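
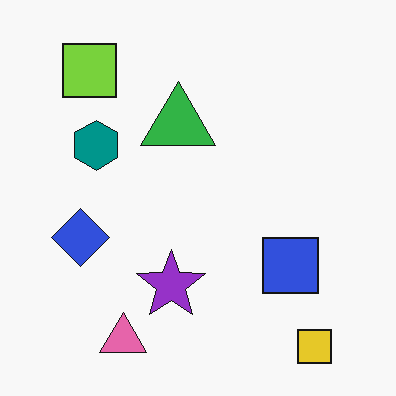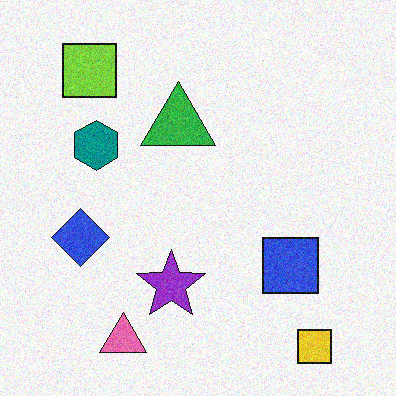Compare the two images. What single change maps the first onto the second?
The transformation is: degraded with visible gaussian noise.

Random speckle covers the whole image, including the flat background.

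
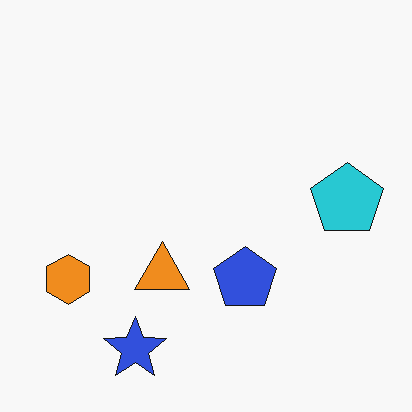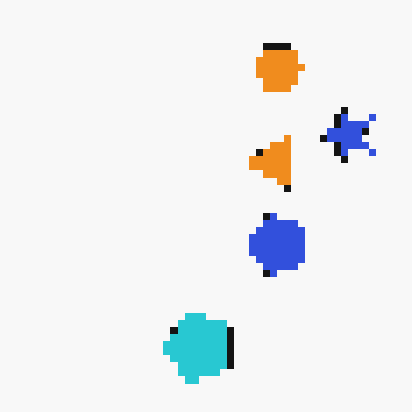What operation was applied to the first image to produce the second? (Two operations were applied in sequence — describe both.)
Moderately pixelated, then transposed (reflected across the top-left ↔ bottom-right diagonal).

Shapes are reduced to large square blocks; fine edges and outlines are lost — a downscale-then-upscale (mosaic) effect. Shapes have swapped their row and column positions — what was in the top-right is now in the bottom-left — a diagonal reflection.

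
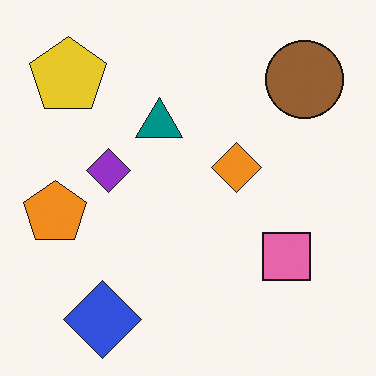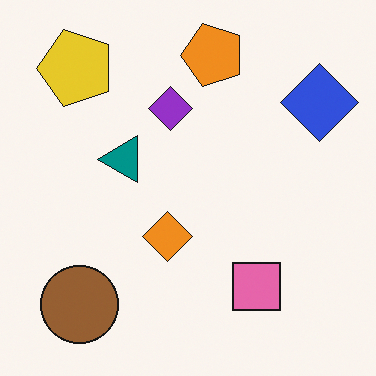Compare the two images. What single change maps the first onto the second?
The second image is the first transposed (reflected across the top-left ↔ bottom-right diagonal).

Shapes have swapped their row and column positions — what was in the top-right is now in the bottom-left — a diagonal reflection.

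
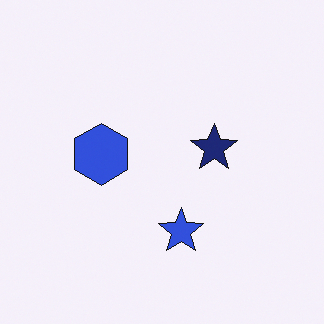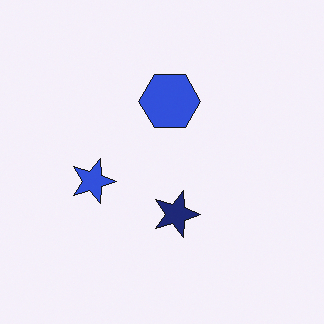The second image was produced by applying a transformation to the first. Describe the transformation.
The second image is the first rotated 90° clockwise.

The blue star sits in the bottom of the first image and the left of the second — consistent with a whole-image 90° clockwise rotation.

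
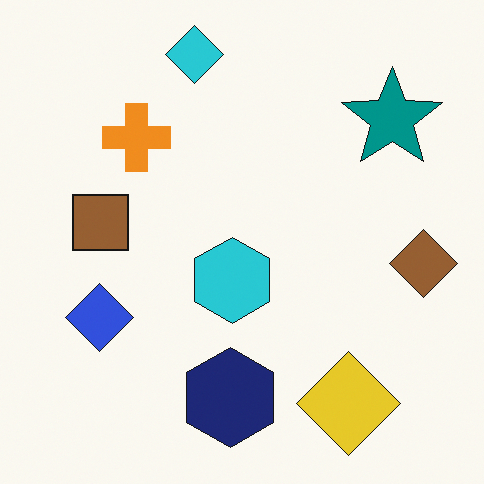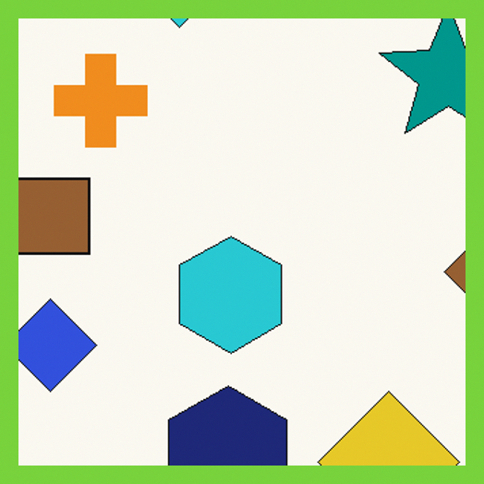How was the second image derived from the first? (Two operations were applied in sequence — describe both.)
The transformation is: cropped slightly and scaled back up, then framed with a lime border.

The visible shapes are larger and the field of view is narrower; shapes near the original edges may be partly or wholly outside the frame — a crop-and-rescale. A solid lime frame runs around the edge of the second image, with the content slightly shrunk inside it.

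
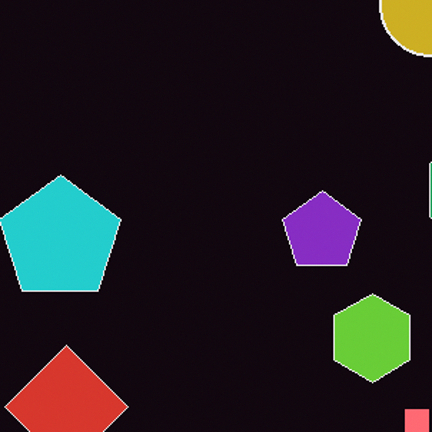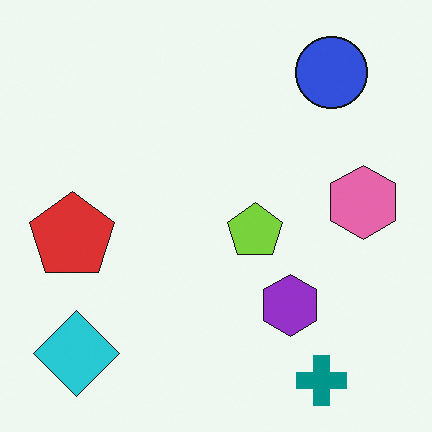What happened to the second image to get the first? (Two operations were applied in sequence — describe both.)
This is the original image color-inverted (negative), then cropped to a modestly smaller region and rescaled.

The light background has become dark and every shape's color is its complement — a photographic negative. The visible shapes are larger and the field of view is narrower; shapes near the original edges may be partly or wholly outside the frame — a crop-and-rescale.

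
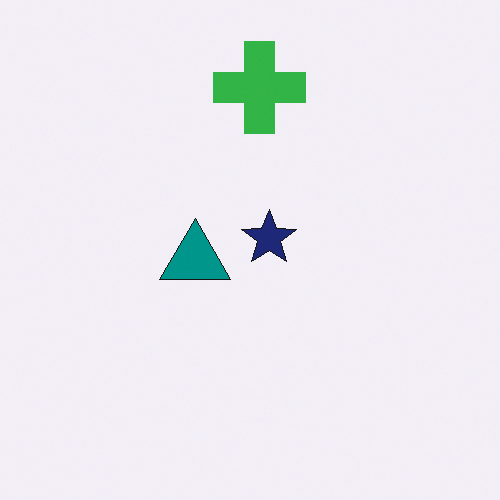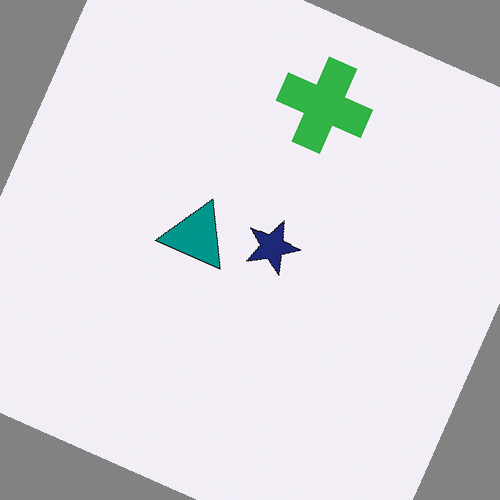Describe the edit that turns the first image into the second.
Rotated clockwise by a clearly visible amount.

Every shape is tilted by the same angle and the image corners show triangular fill wedges — a whole-image rotation by a non-right angle.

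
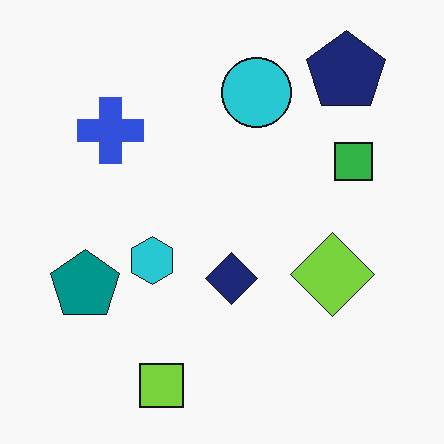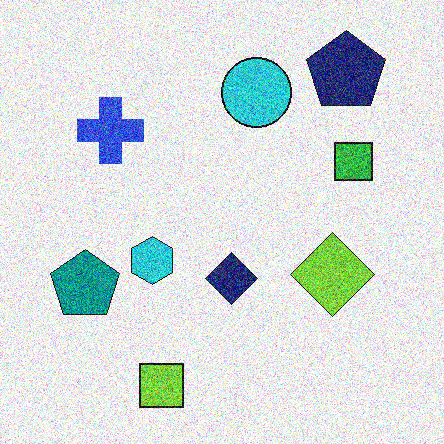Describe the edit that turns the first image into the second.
The image was degraded with strong gaussian noise.

Random speckle covers the whole image, including the flat background.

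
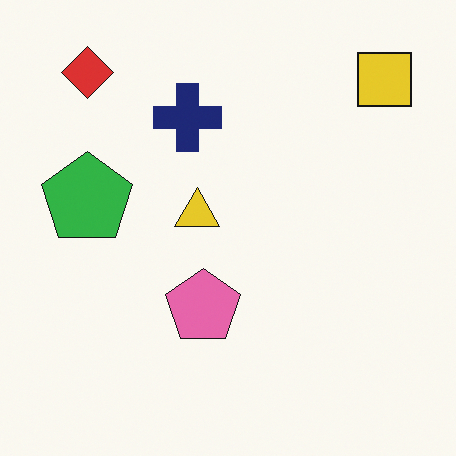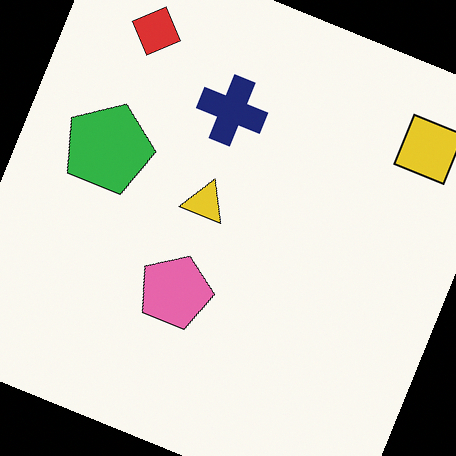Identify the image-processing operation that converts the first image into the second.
It was rotated clockwise by a clearly visible amount.

Every shape is tilted by the same angle and the image corners show triangular fill wedges — a whole-image rotation by a non-right angle.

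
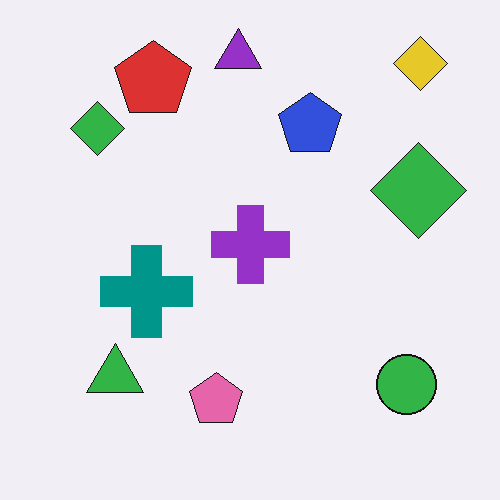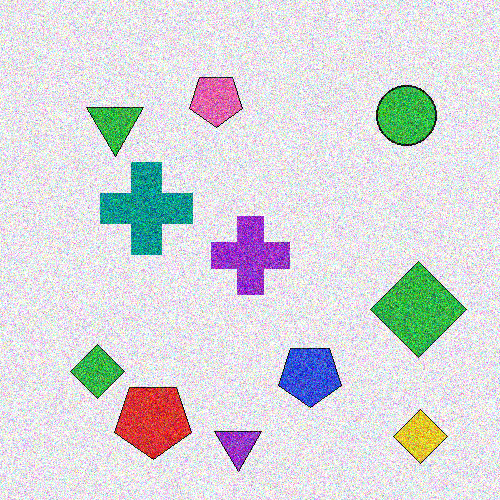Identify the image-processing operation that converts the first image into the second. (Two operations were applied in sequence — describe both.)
The second image is the first flipped vertically (top ↔ bottom), then degraded with a thick layer of grain.

The purple triangle is in the top of the first image and the bottom of the second — shapes on opposite sides of the horizontal midline have swapped in a mirror flip. Random speckle covers the whole image, including the flat background.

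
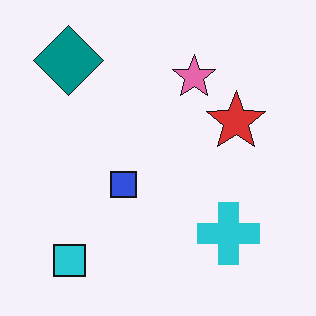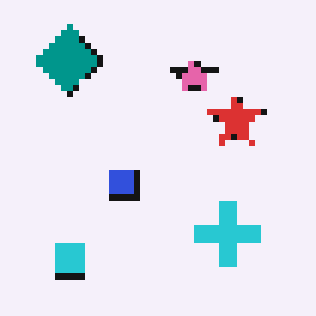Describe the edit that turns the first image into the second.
The image was moderately pixelated.

Shapes are reduced to large square blocks; fine edges and outlines are lost — a downscale-then-upscale (mosaic) effect.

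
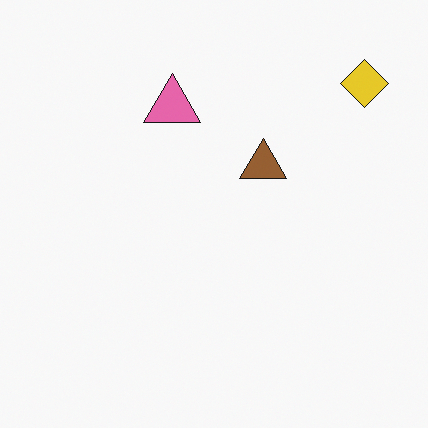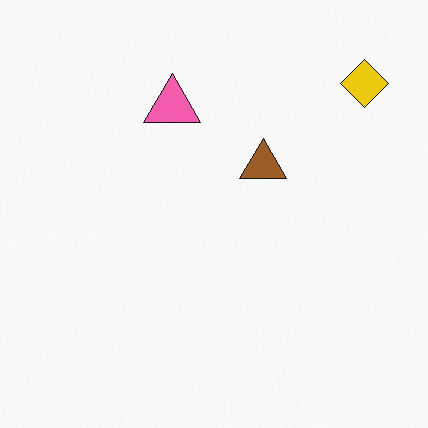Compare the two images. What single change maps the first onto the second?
The image was slightly oversaturated.

All colors are more vivid — a global saturation change.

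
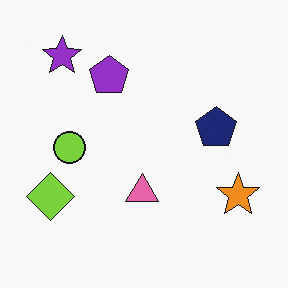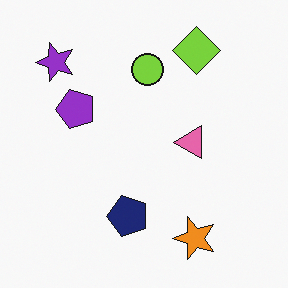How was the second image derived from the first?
Transposed (reflected across the top-left ↔ bottom-right diagonal).

Shapes have swapped their row and column positions — what was in the top-right is now in the bottom-left — a diagonal reflection.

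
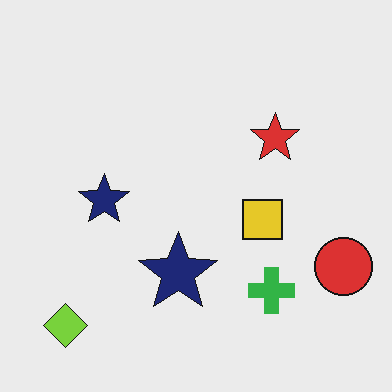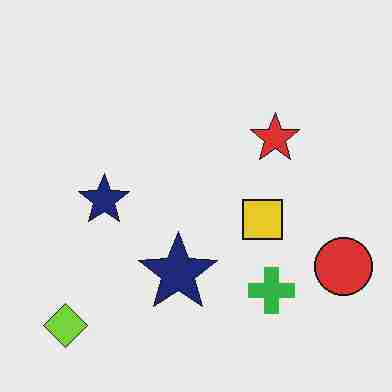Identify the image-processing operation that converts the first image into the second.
Heavily JPEG-compressed with obvious blocking artifacts.

Blocky 8×8 compression artifacts appear around shape edges and the flat background shows ringing — characteristic JPEG degradation.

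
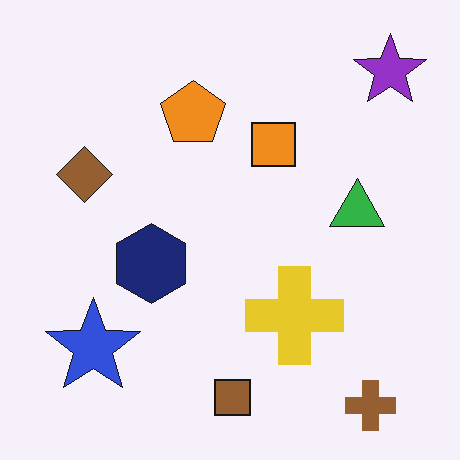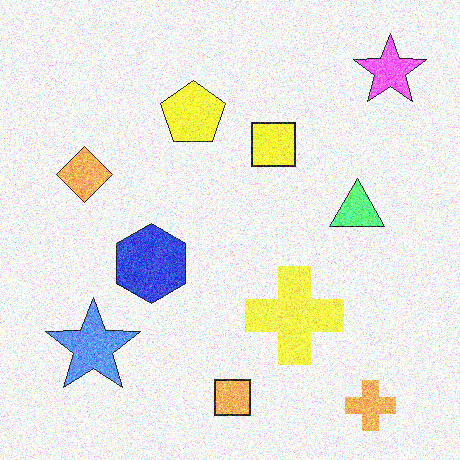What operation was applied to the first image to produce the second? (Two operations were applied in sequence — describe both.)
The image was brightened a lot, then degraded with strong gaussian noise.

Every pixel — background and shapes alike — is uniformly brightened. Random speckle covers the whole image, including the flat background.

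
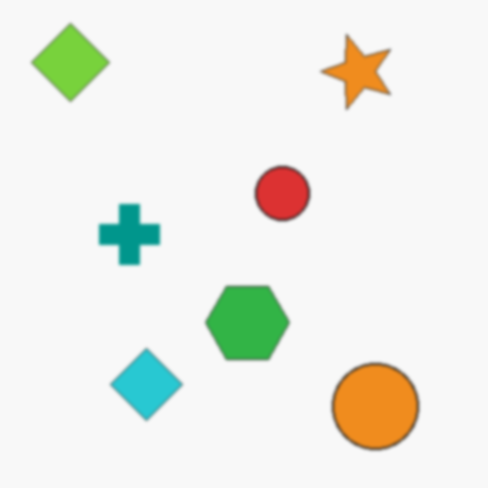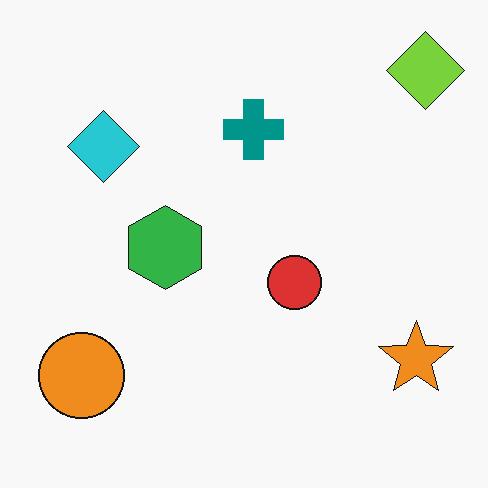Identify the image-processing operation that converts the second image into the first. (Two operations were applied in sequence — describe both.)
The image was slightly softened, then rotated 90° counter-clockwise.

Shape edges and outlines are uniformly softened across the whole image. The lime diamond sits in the top-right of the second image and the top-left of the first — consistent with a whole-image 90° counter-clockwise rotation.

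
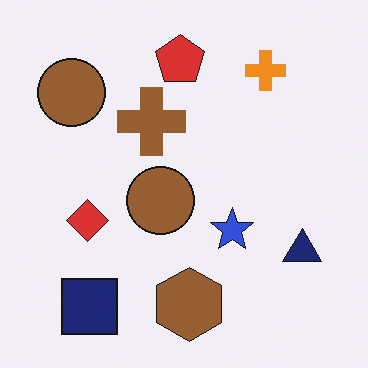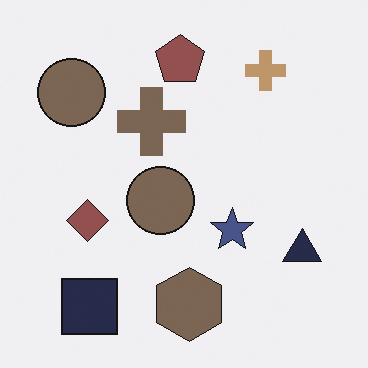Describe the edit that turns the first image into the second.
This is the original image heavily desaturated.

All colors are more muted and greyish — a global saturation change.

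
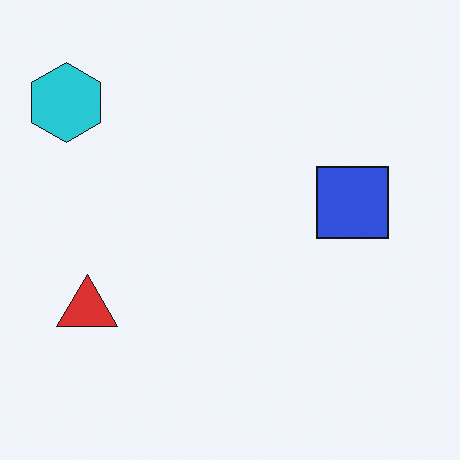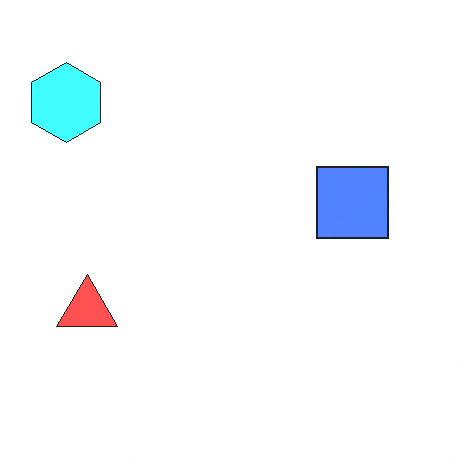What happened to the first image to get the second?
This is the original image substantially brightened.

Every pixel — background and shapes alike — is uniformly brightened.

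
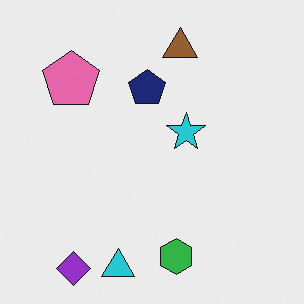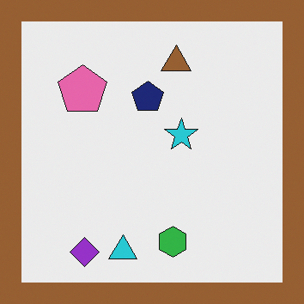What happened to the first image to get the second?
The image was framed with a brown border.

A solid brown frame runs around the edge of the second image, with the content slightly shrunk inside it.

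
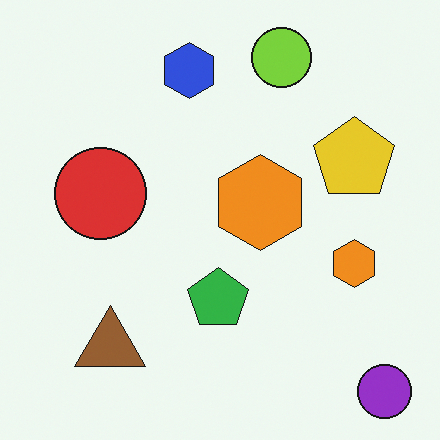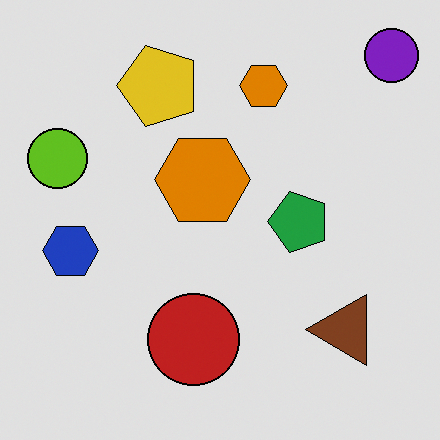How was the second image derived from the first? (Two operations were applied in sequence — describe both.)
The transformation is: moderately posterized, then rotated 90° counter-clockwise.

Each flat color has snapped to a coarser quantized level — most visibly, the near-white background has dropped to a flat grey. The purple circle sits in the bottom-right of the first image and the top-right of the second — consistent with a whole-image 90° counter-clockwise rotation.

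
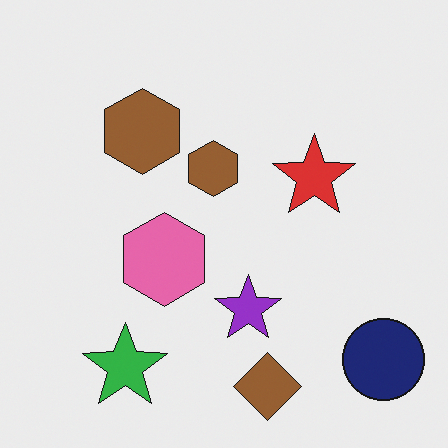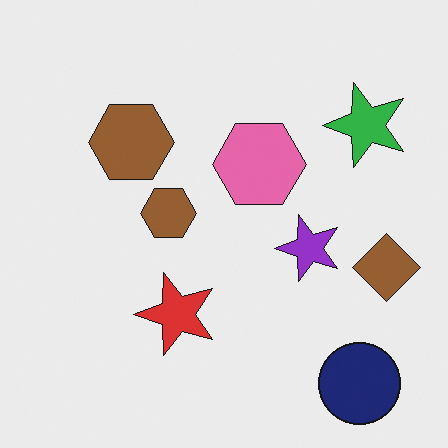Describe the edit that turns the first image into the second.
It was transposed (reflected across the top-left ↔ bottom-right diagonal).

Shapes have swapped their row and column positions — what was in the top-right is now in the bottom-left — a diagonal reflection.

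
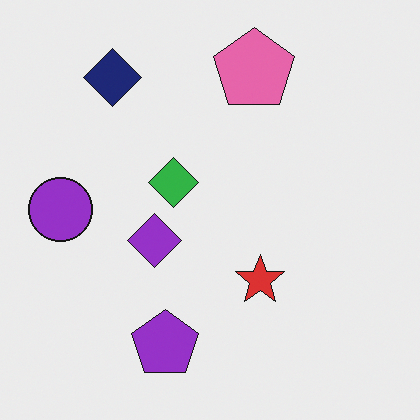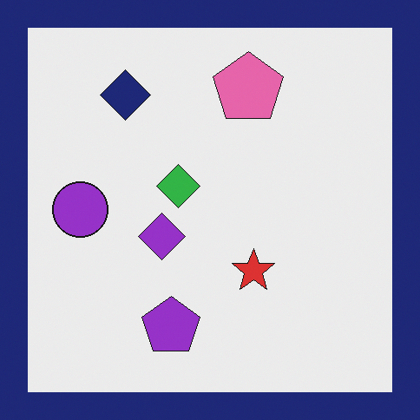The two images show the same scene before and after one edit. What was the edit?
Framed with a navy border.

A solid navy frame runs around the edge of the second image, with the content slightly shrunk inside it.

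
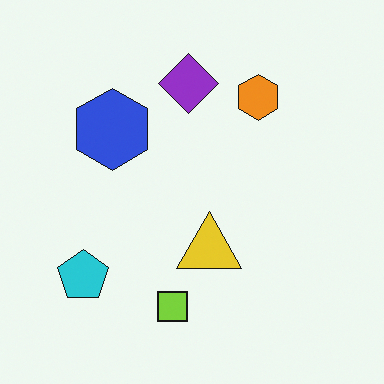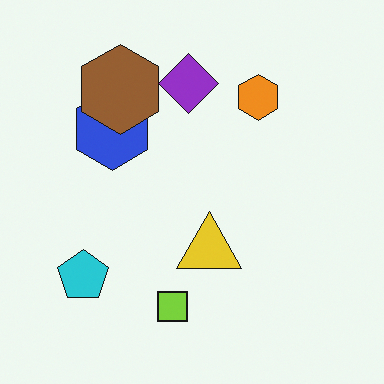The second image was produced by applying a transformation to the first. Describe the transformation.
It was overlaid with an additional brown hexagon.

A brown hexagon appears in the second image that is absent from the first.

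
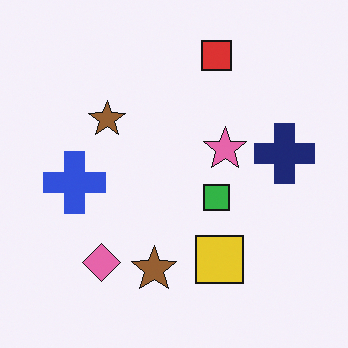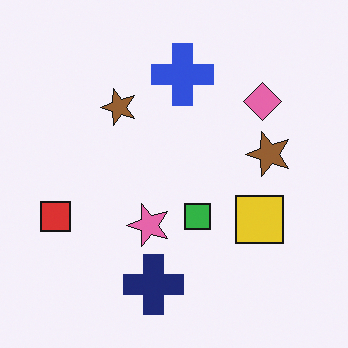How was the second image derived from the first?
The second image is the first transposed (reflected across the top-left ↔ bottom-right diagonal).

Shapes have swapped their row and column positions — what was in the top-right is now in the bottom-left — a diagonal reflection.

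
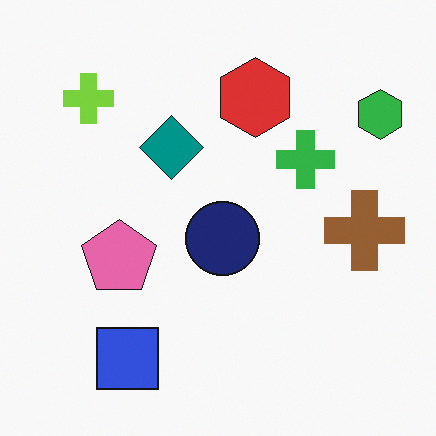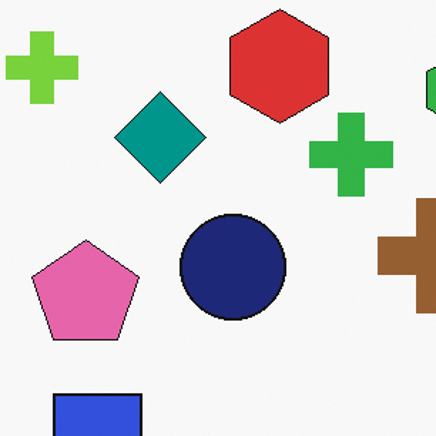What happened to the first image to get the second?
It was cropped to a modestly smaller region and rescaled.

The visible shapes are larger and the field of view is narrower; shapes near the original edges may be partly or wholly outside the frame — a crop-and-rescale.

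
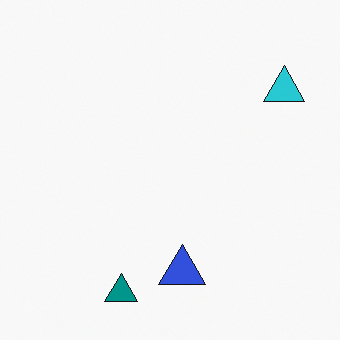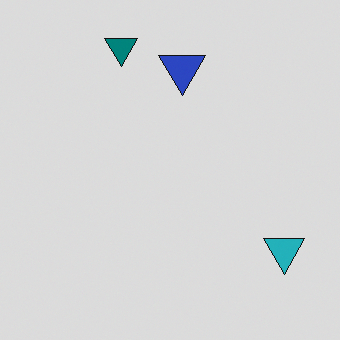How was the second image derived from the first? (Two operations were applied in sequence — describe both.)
Darkened a little, then flipped vertically (top ↔ bottom).

Every pixel — background and shapes alike — is uniformly darkened. The teal triangle is in the bottom of the first image and the top of the second — shapes on opposite sides of the horizontal midline have swapped in a mirror flip.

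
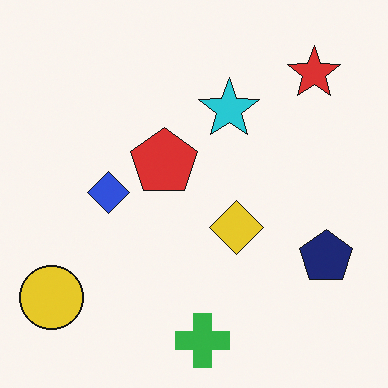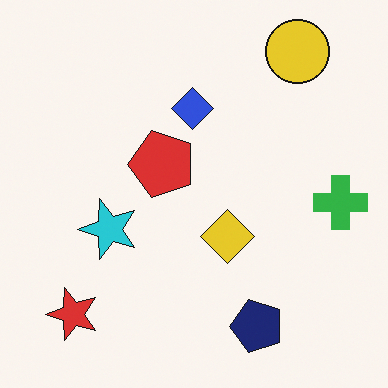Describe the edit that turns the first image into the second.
This is the original image transposed (reflected across the top-left ↔ bottom-right diagonal).

Shapes have swapped their row and column positions — what was in the top-right is now in the bottom-left — a diagonal reflection.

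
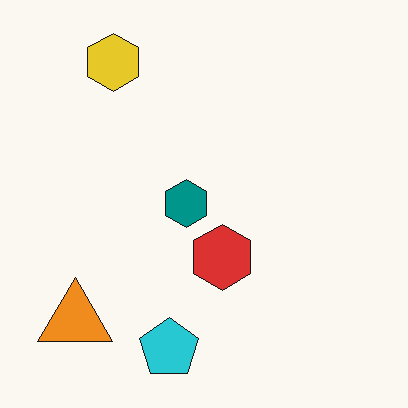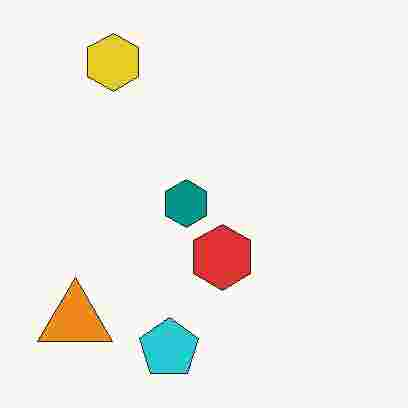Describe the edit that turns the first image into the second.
It was heavily JPEG-compressed with obvious blocking artifacts.

Blocky 8×8 compression artifacts appear around shape edges and the flat background shows ringing — characteristic JPEG degradation.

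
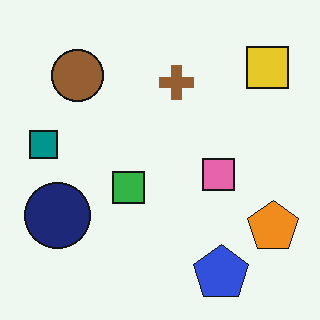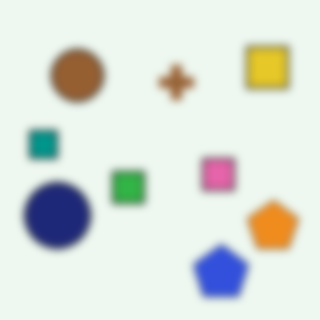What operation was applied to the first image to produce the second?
Moderately blurred.

Shape edges and outlines are uniformly softened across the whole image.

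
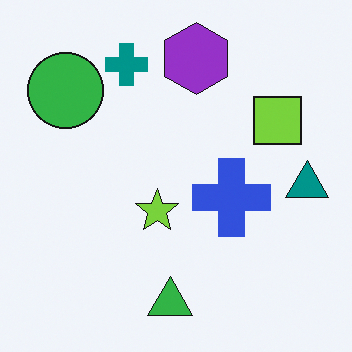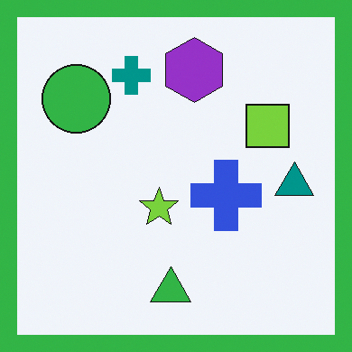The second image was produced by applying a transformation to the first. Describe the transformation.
The second image is the first framed with a green border.

A solid green frame runs around the edge of the second image, with the content slightly shrunk inside it.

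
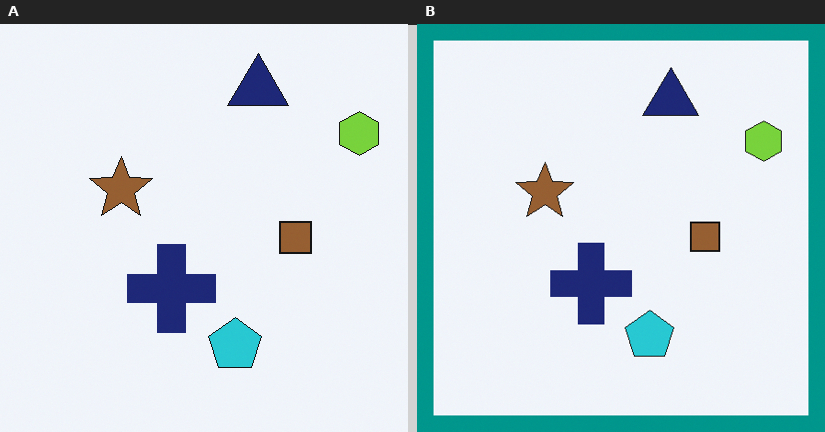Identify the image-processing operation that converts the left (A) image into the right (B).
It was framed with a teal border.

A solid teal frame runs around the edge of the right (B) image, with the content slightly shrunk inside it.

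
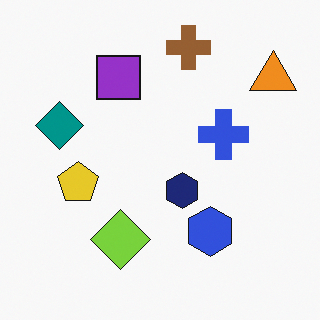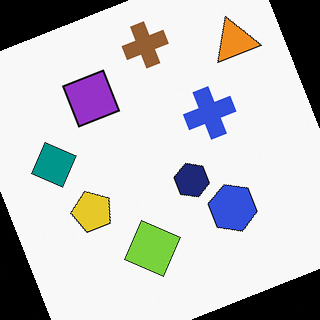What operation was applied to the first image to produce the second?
Rotated counter-clockwise by a clearly visible amount.

Every shape is tilted by the same angle and the image corners show triangular fill wedges — a whole-image rotation by a non-right angle.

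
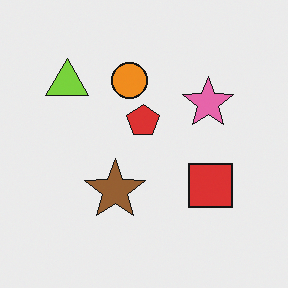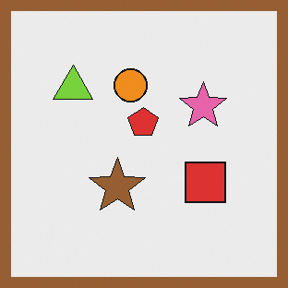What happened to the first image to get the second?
This is the original image framed with a brown border.

A solid brown frame runs around the edge of the second image, with the content slightly shrunk inside it.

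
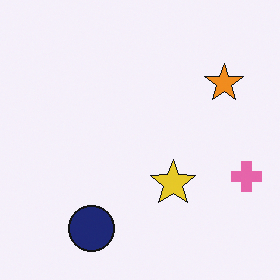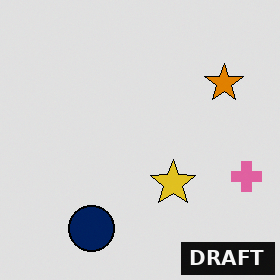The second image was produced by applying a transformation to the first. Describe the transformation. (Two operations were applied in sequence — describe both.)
This is the original image posterized to a reduced palette, then watermarked with the text "DRAFT" in the lower-right corner.

Each flat color has snapped to a coarser quantized level — most visibly, the near-white background has dropped to a flat grey. A dark label reading "DRAFT" appears in the lower-right corner.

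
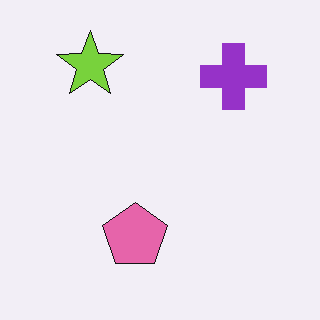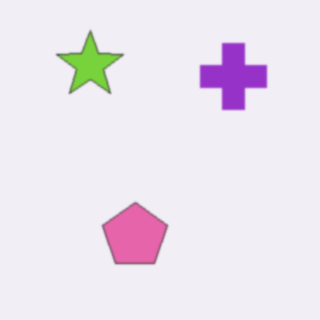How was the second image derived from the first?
This is the original image lightly blurred.

Shape edges and outlines are uniformly softened across the whole image.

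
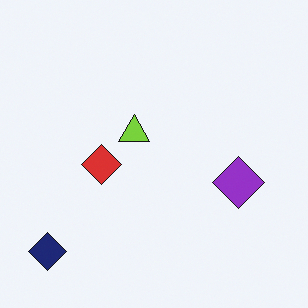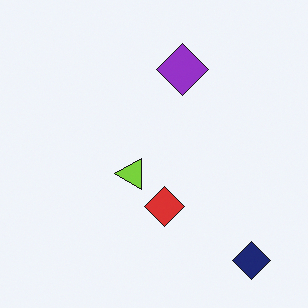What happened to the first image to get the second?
Rotated 90° counter-clockwise.

The navy diamond sits in the bottom-left of the first image and the bottom-right of the second — consistent with a whole-image 90° counter-clockwise rotation.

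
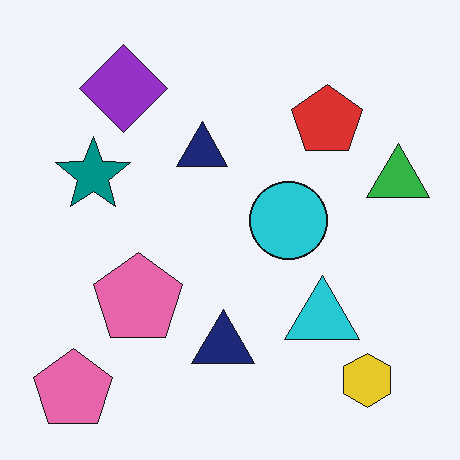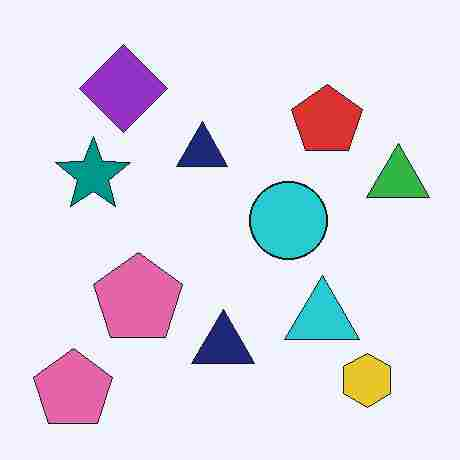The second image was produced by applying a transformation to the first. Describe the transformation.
This is the original image degraded with heavy JPEG compression.

Blocky 8×8 compression artifacts appear around shape edges and the flat background shows ringing — characteristic JPEG degradation.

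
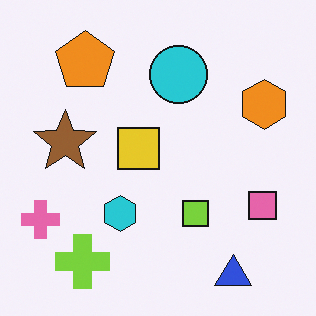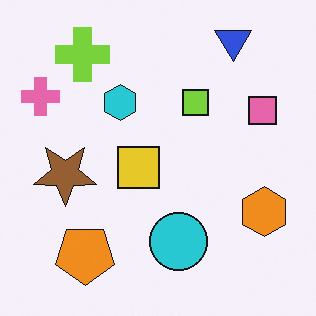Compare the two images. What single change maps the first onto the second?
This is the original image flipped vertically (top ↔ bottom).

The blue triangle is in the bottom-right of the first image and the top-right of the second — shapes on opposite sides of the horizontal midline have swapped in a mirror flip.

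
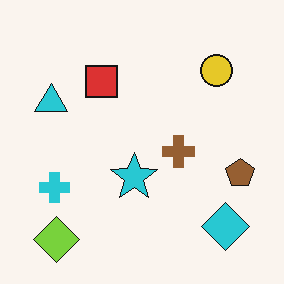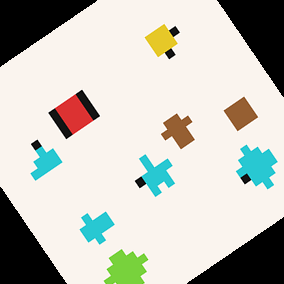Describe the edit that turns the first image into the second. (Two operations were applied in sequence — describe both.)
The transformation is: moderately pixelated, then rotated counter-clockwise by a large amount — several tens of degrees.

Shapes are reduced to large square blocks; fine edges and outlines are lost — a downscale-then-upscale (mosaic) effect. Every shape is tilted by the same angle and the image corners show triangular fill wedges — a whole-image rotation by a non-right angle.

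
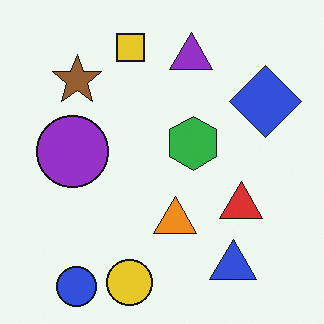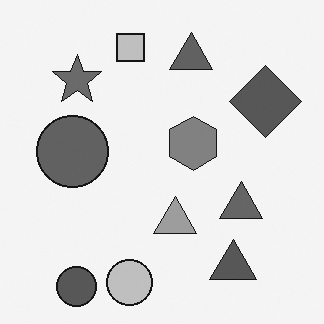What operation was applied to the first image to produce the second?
This is the original image converted to grayscale.

All color is removed — every shape is now a shade of grey.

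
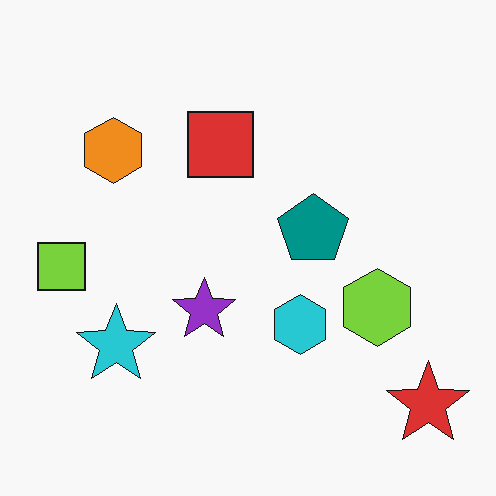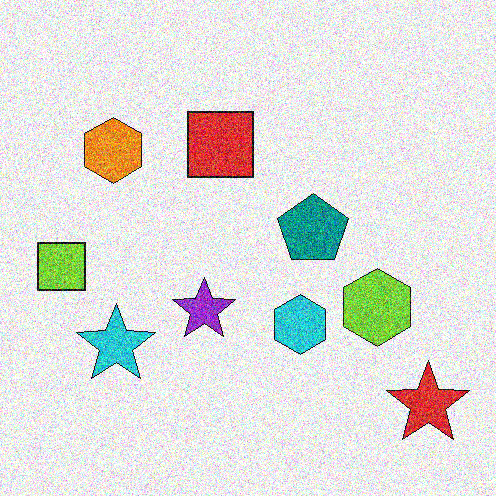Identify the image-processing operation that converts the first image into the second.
This is the original image degraded with a thick layer of grain.

Random speckle covers the whole image, including the flat background.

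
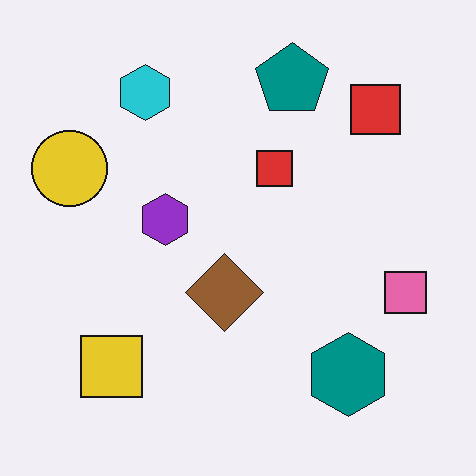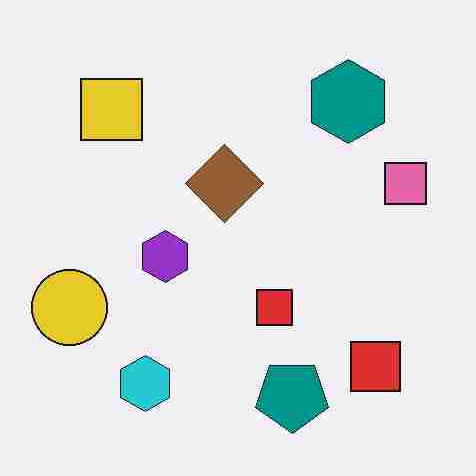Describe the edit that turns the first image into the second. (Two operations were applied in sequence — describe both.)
The second image is the first heavily JPEG-compressed with obvious blocking artifacts, then flipped vertically (top ↔ bottom).

Blocky 8×8 compression artifacts appear around shape edges and the flat background shows ringing — characteristic JPEG degradation. The teal pentagon is in the top of the first image and the bottom of the second — shapes on opposite sides of the horizontal midline have swapped in a mirror flip.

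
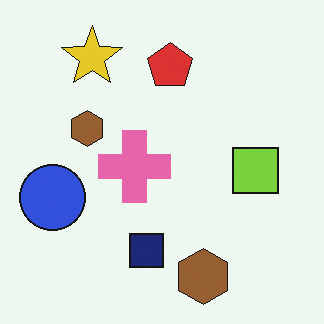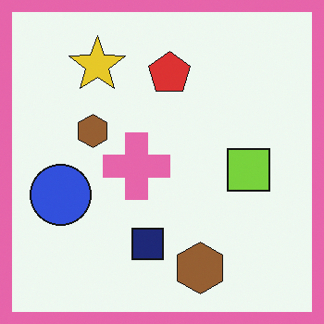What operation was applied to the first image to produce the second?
The second image is the first framed with a pink border.

A solid pink frame runs around the edge of the second image, with the content slightly shrunk inside it.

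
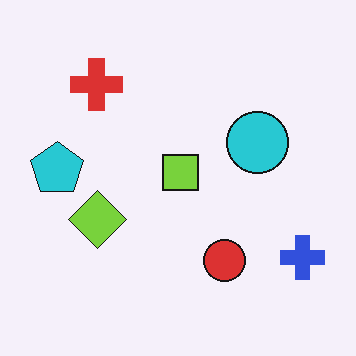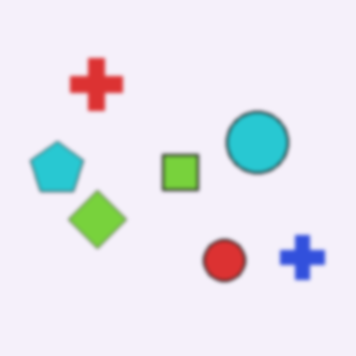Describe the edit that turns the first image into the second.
The second image is the first given a subtle gaussian blur.

Shape edges and outlines are uniformly softened across the whole image.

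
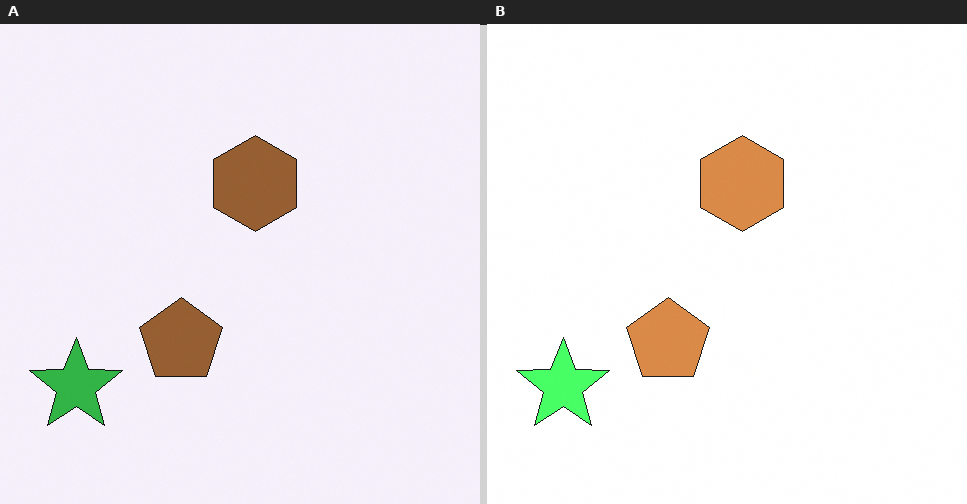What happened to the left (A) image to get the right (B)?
The transformation is: substantially brightened.

Every pixel — background and shapes alike — is uniformly brightened.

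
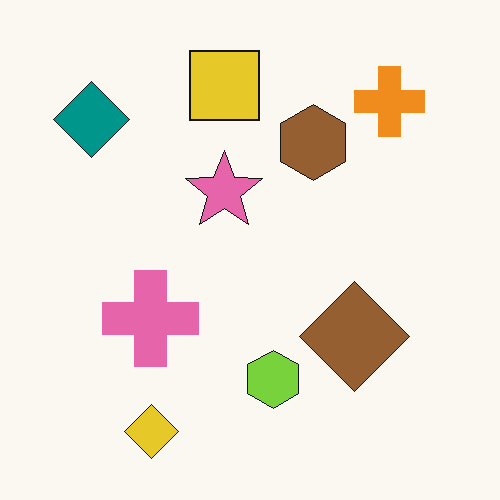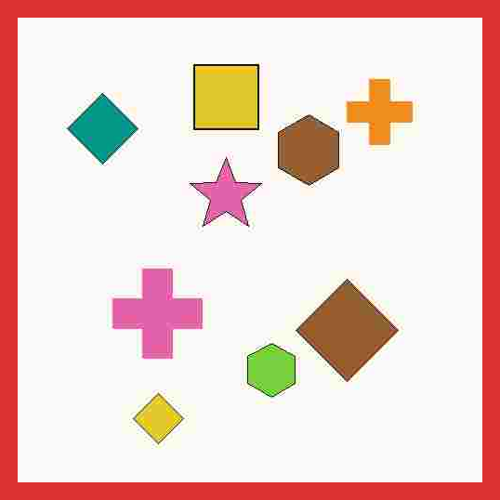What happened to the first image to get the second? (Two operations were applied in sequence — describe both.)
The image was degraded with heavy JPEG compression, then framed with a red border.

Blocky 8×8 compression artifacts appear around shape edges and the flat background shows ringing — characteristic JPEG degradation. A solid red frame runs around the edge of the second image, with the content slightly shrunk inside it.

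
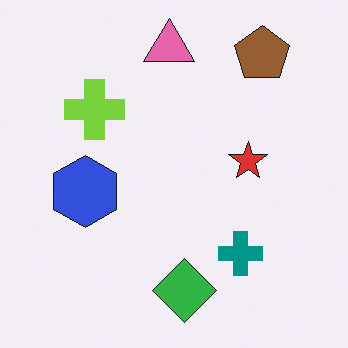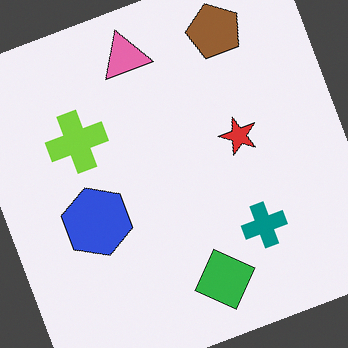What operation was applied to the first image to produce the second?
This is the original image rotated counter-clockwise by a moderate amount.

Every shape is tilted by the same angle and the image corners show triangular fill wedges — a whole-image rotation by a non-right angle.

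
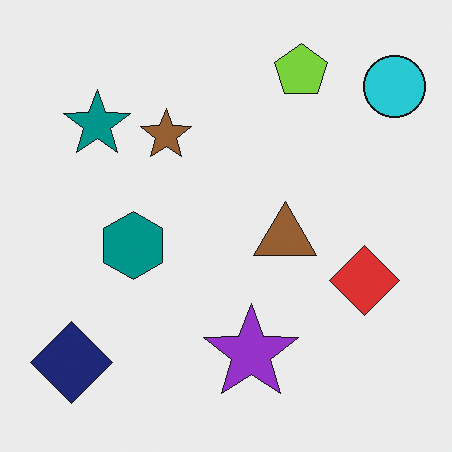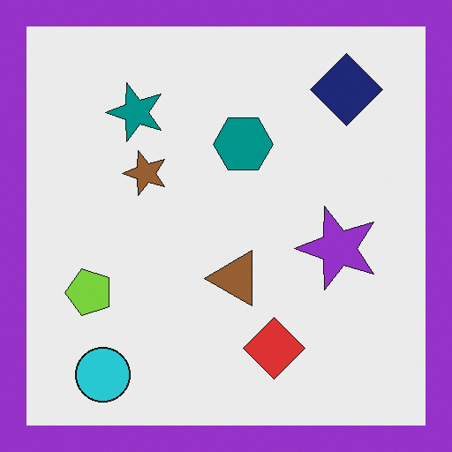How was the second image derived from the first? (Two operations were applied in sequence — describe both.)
Transposed (reflected across the top-left ↔ bottom-right diagonal), then framed with a purple border.

Shapes have swapped their row and column positions — what was in the top-right is now in the bottom-left — a diagonal reflection. A solid purple frame runs around the edge of the second image, with the content slightly shrunk inside it.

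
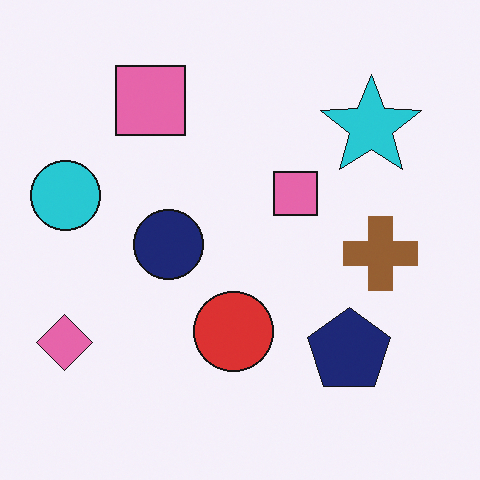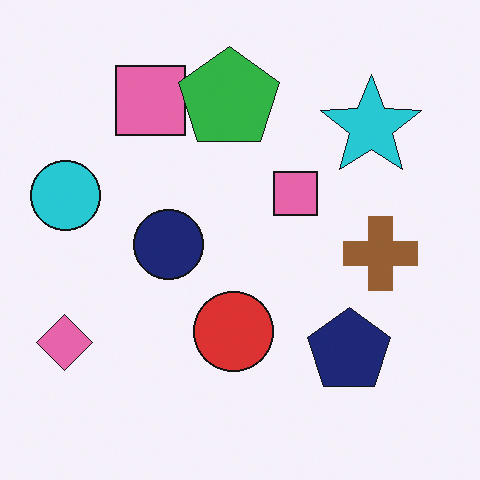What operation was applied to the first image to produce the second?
The image was overlaid with an additional green pentagon.

A green pentagon appears in the second image that is absent from the first.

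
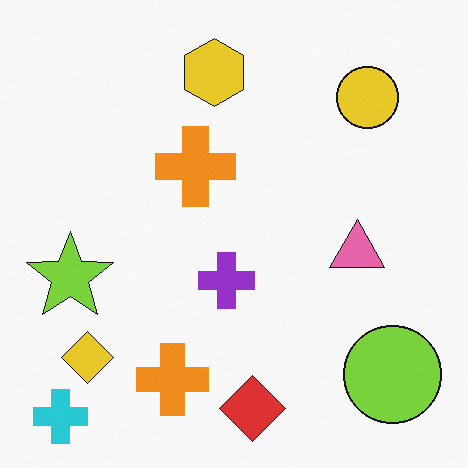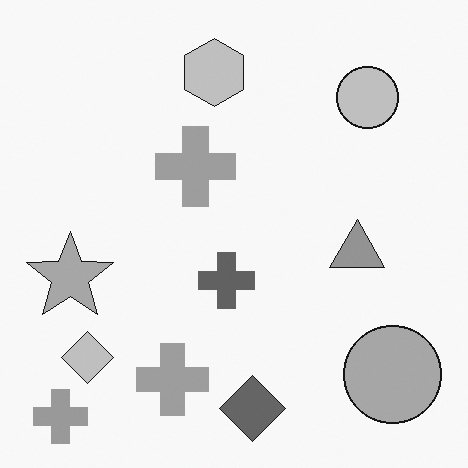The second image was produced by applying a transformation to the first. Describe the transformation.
It was converted to grayscale.

All color is removed — every shape is now a shade of grey.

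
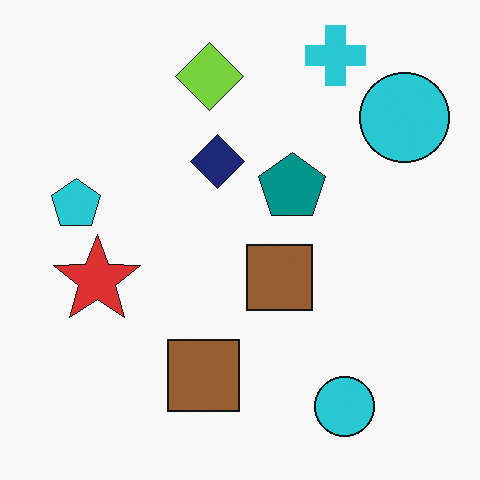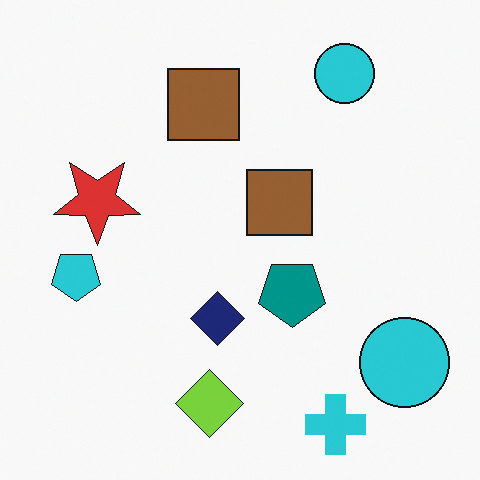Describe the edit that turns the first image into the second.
The second image is the first flipped vertically (top ↔ bottom).

The cyan cross is in the top-right of the first image and the bottom-right of the second — shapes on opposite sides of the horizontal midline have swapped in a mirror flip.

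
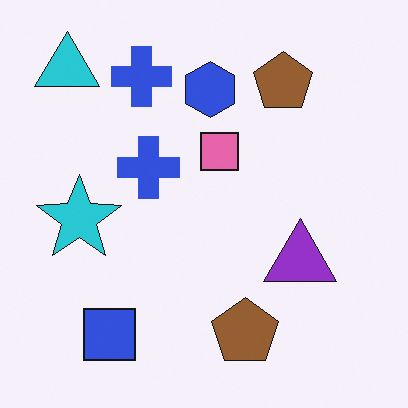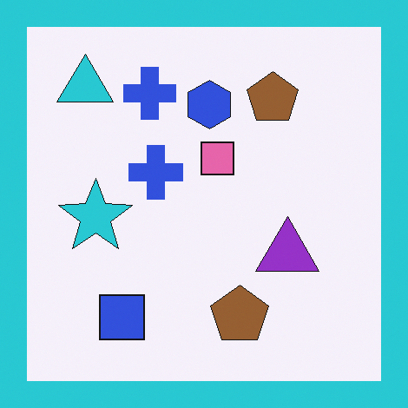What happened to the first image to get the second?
The transformation is: framed with a cyan border.

A solid cyan frame runs around the edge of the second image, with the content slightly shrunk inside it.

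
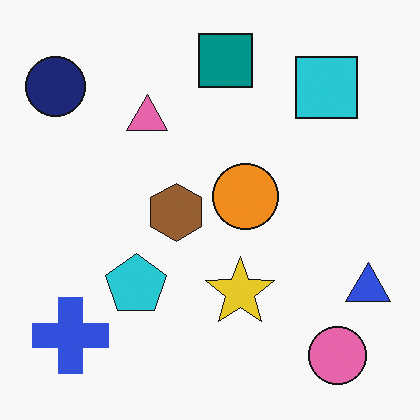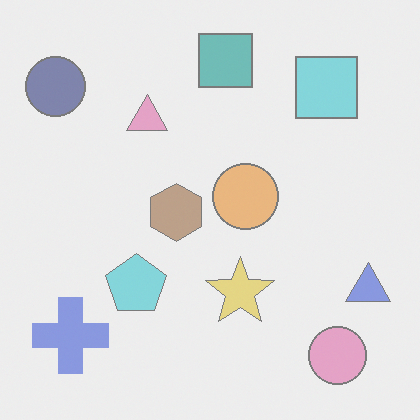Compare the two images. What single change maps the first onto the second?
It was washed out (contrast reduced).

Tones are pushed toward mid-grey across the whole image — a global contrast change.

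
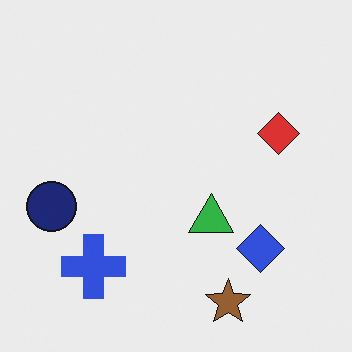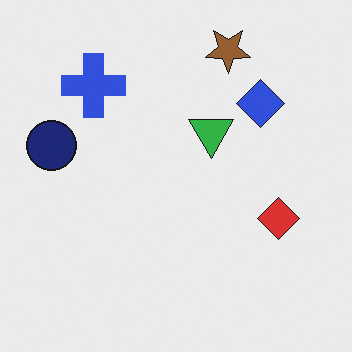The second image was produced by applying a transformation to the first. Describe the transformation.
The transformation is: flipped vertically (top ↔ bottom).

The brown star is in the bottom of the first image and the top of the second — shapes on opposite sides of the horizontal midline have swapped in a mirror flip.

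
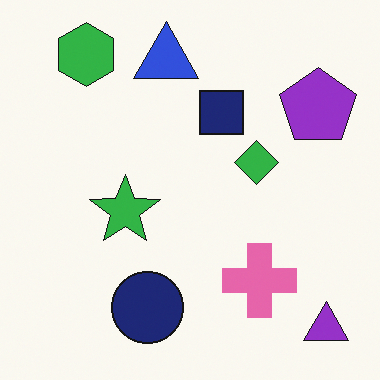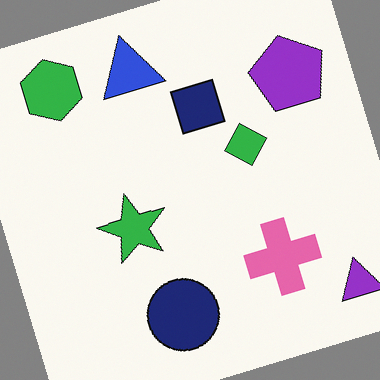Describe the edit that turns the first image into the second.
Rotated counter-clockwise by a moderate amount.

Every shape is tilted by the same angle and the image corners show triangular fill wedges — a whole-image rotation by a non-right angle.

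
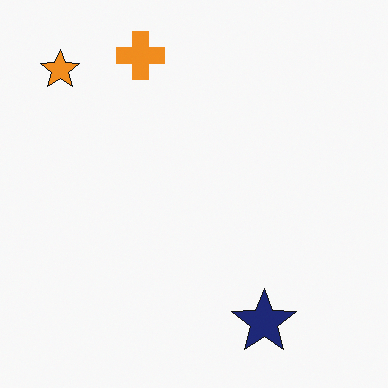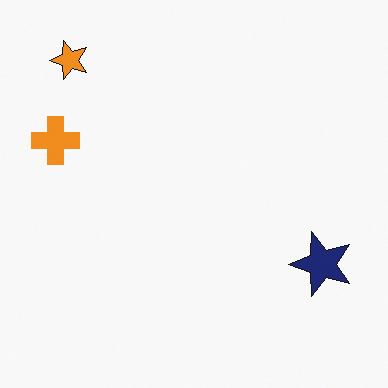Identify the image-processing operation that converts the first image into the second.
The transformation is: transposed (reflected across the top-left ↔ bottom-right diagonal).

Shapes have swapped their row and column positions — what was in the top-right is now in the bottom-left — a diagonal reflection.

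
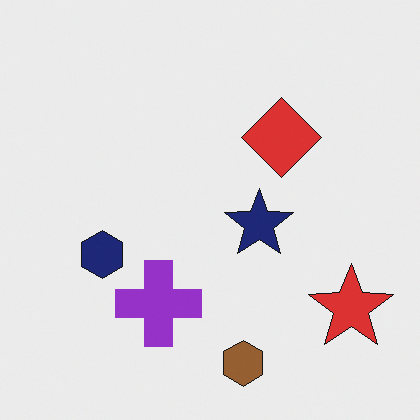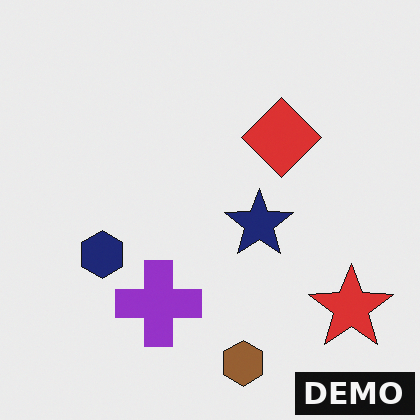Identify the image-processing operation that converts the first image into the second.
Watermarked with the text "DEMO" in the lower-right corner.

A dark label reading "DEMO" appears in the lower-right corner.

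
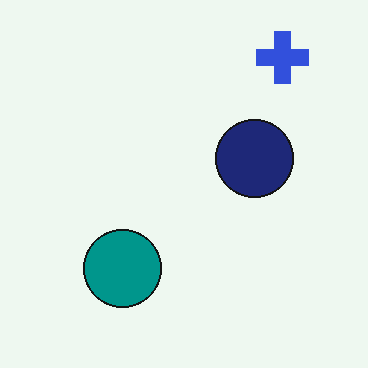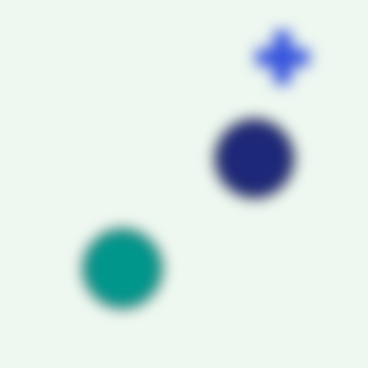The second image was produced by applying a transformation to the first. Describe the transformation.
The image was strongly gaussian-blurred.

Shape edges and outlines are uniformly softened across the whole image.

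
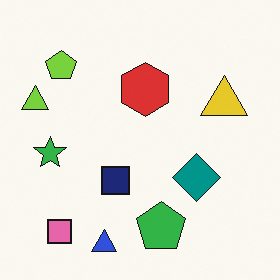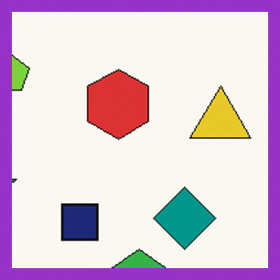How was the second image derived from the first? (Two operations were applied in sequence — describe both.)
The image was cropped slightly and scaled back up, then framed with a purple border.

The visible shapes are larger and the field of view is narrower; shapes near the original edges may be partly or wholly outside the frame — a crop-and-rescale. A solid purple frame runs around the edge of the second image, with the content slightly shrunk inside it.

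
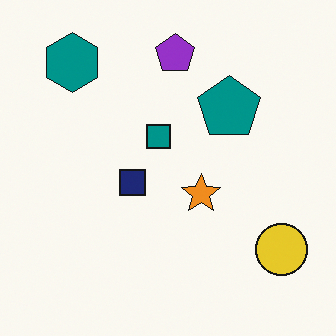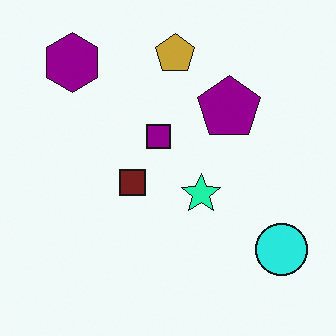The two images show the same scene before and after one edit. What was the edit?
This is the original image hue-shifted noticeably.

Every shape's color has rotated by the same amount around the hue wheel — a uniform hue shift.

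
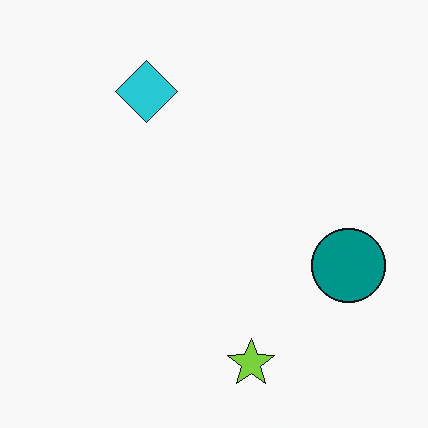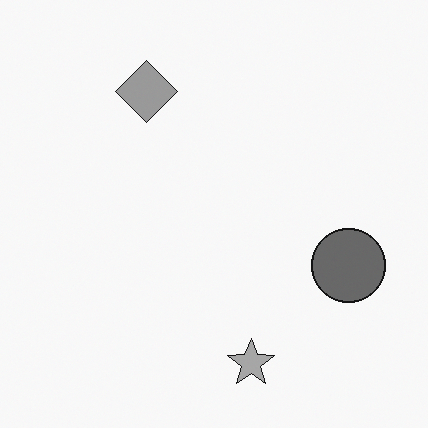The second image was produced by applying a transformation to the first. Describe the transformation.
It was converted to grayscale.

All color is removed — every shape is now a shade of grey.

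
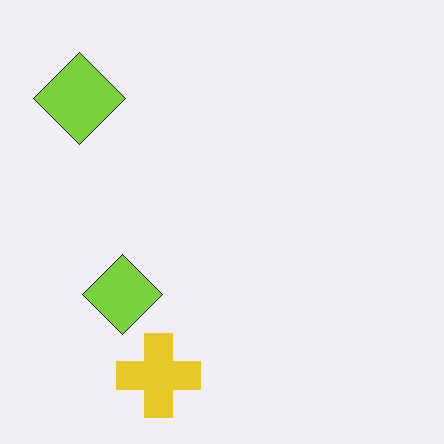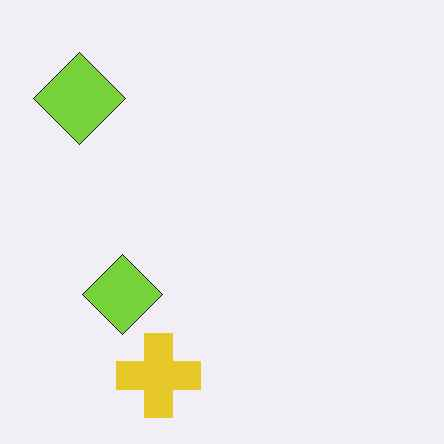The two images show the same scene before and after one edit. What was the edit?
The transformation is: JPEG-compressed with visible artifacts.

Blocky 8×8 compression artifacts appear around shape edges and the flat background shows ringing — characteristic JPEG degradation.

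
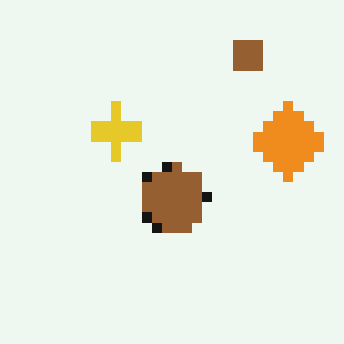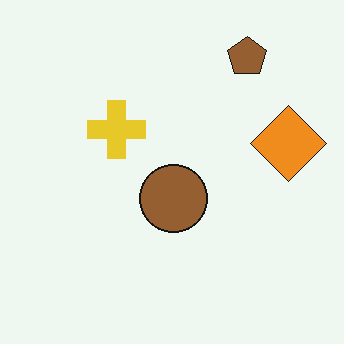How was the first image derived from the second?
The transformation is: heavily pixelated into large blocks.

Shapes are reduced to large square blocks; fine edges and outlines are lost — a downscale-then-upscale (mosaic) effect.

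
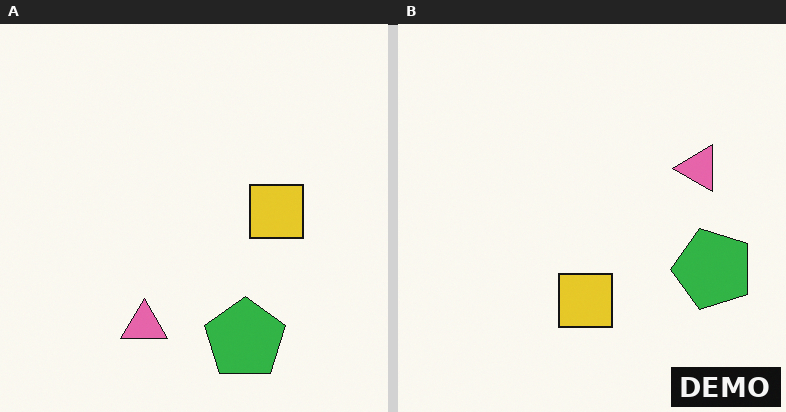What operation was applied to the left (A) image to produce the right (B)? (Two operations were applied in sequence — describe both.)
It was transposed (reflected across the top-left ↔ bottom-right diagonal), then watermarked with the text "DEMO" in the lower-right corner.

Shapes have swapped their row and column positions — what was in the top-right is now in the bottom-left — a diagonal reflection. A dark label reading "DEMO" appears in the lower-right corner.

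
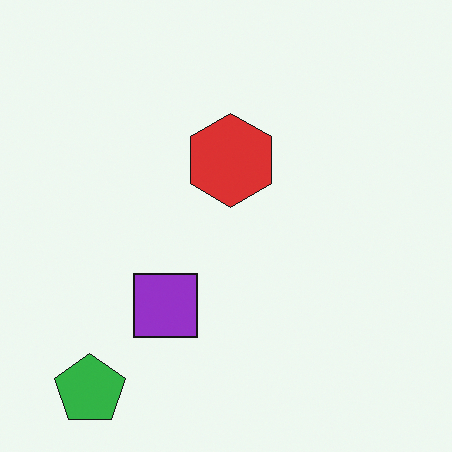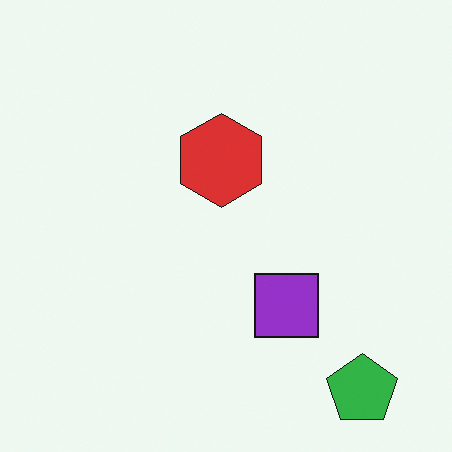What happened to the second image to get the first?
Flipped horizontally (left ↔ right).

The green pentagon is in the bottom-right of the second image and the bottom-left of the first — shapes on opposite sides of the vertical midline have swapped in a mirror flip.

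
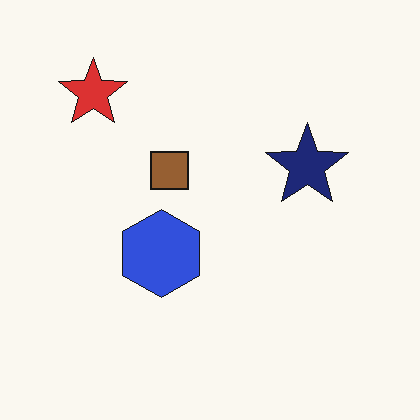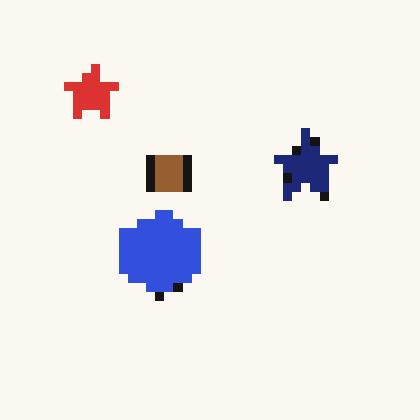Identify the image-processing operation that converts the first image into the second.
It was heavily pixelated into large blocks.

Shapes are reduced to large square blocks; fine edges and outlines are lost — a downscale-then-upscale (mosaic) effect.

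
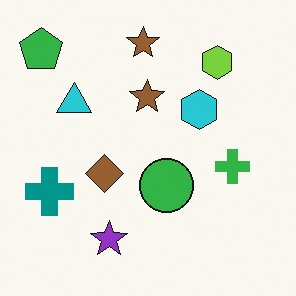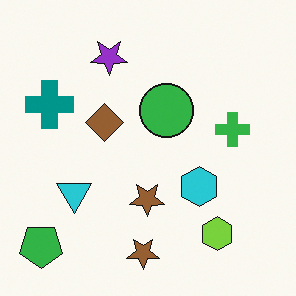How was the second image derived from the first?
This is the original image flipped vertically (top ↔ bottom).

The green pentagon is in the top-left of the first image and the bottom-left of the second — shapes on opposite sides of the horizontal midline have swapped in a mirror flip.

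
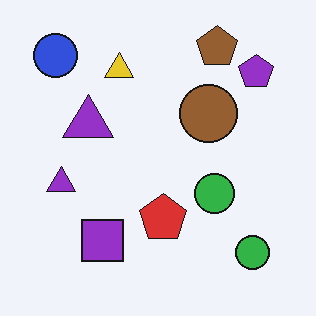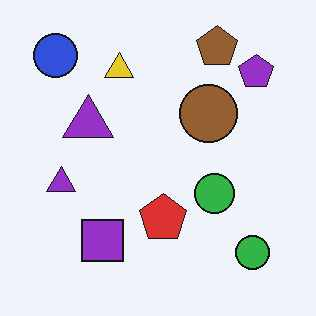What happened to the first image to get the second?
The image was JPEG-compressed with visible artifacts.

Blocky 8×8 compression artifacts appear around shape edges and the flat background shows ringing — characteristic JPEG degradation.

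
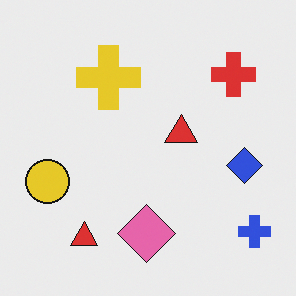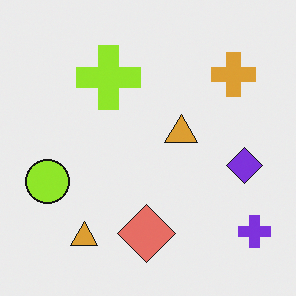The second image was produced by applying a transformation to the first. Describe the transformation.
The image was hue-shifted slightly.

Every shape's color has rotated by the same amount around the hue wheel — a uniform hue shift.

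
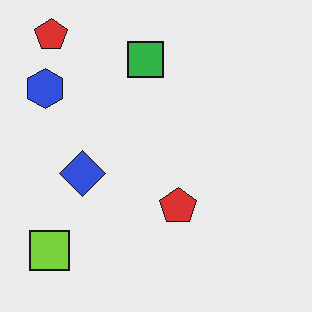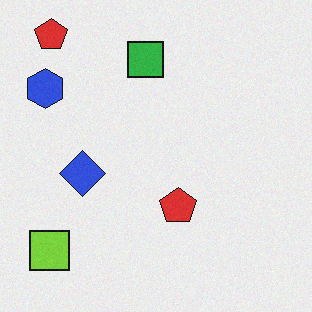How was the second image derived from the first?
It was degraded with light additive noise.

Random speckle covers the whole image, including the flat background.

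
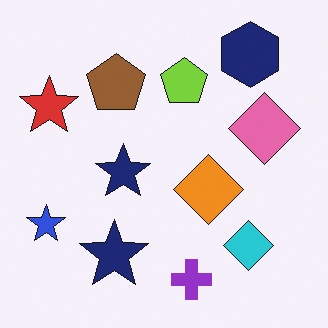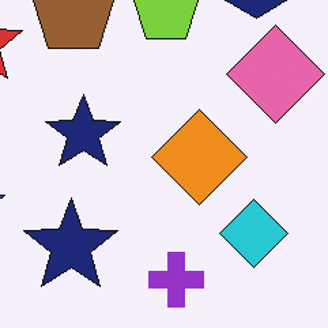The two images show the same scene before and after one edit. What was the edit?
The image was cropped slightly and scaled back up.

The visible shapes are larger and the field of view is narrower; shapes near the original edges may be partly or wholly outside the frame — a crop-and-rescale.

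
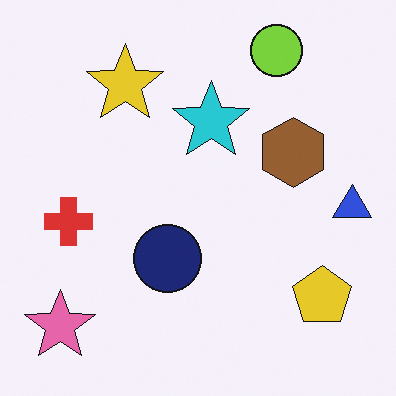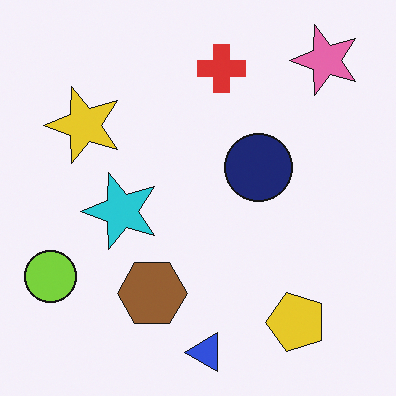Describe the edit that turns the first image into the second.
The second image is the first transposed (reflected across the top-left ↔ bottom-right diagonal).

Shapes have swapped their row and column positions — what was in the top-right is now in the bottom-left — a diagonal reflection.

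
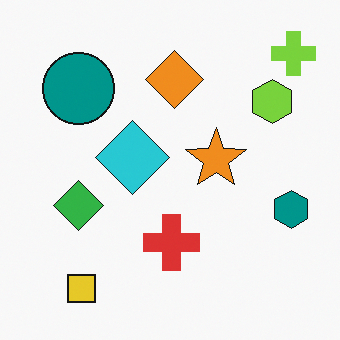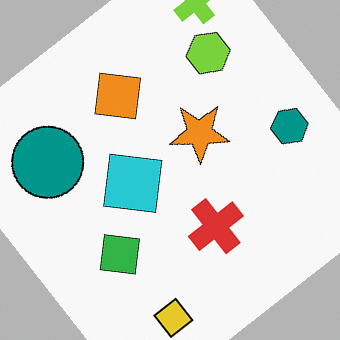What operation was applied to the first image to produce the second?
Rotated counter-clockwise by a large amount — several tens of degrees.

Every shape is tilted by the same angle and the image corners show triangular fill wedges — a whole-image rotation by a non-right angle.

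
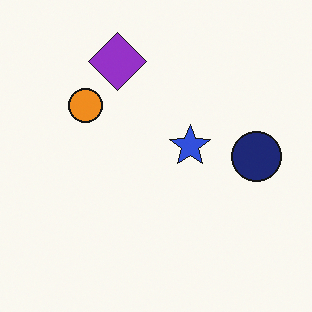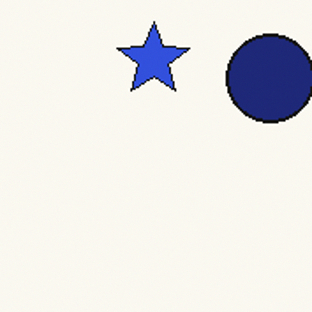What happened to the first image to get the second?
The transformation is: cropped tightly and scaled back up.

The visible shapes are larger and the field of view is narrower; shapes near the original edges may be partly or wholly outside the frame — a crop-and-rescale.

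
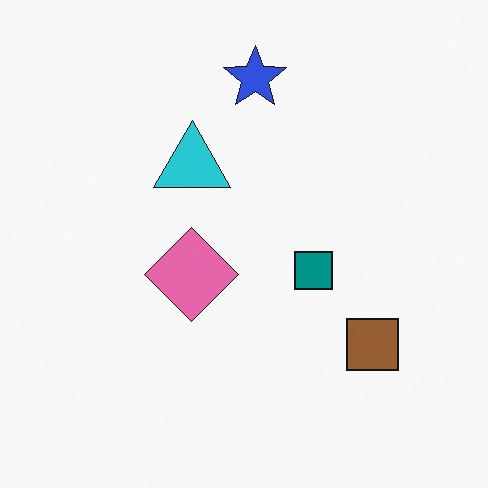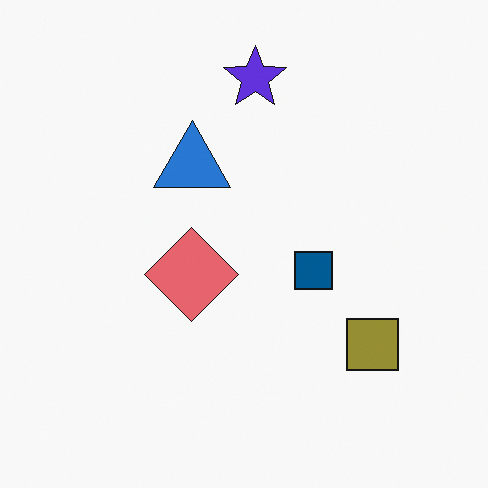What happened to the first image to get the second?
It was hue-shifted slightly.

Every shape's color has rotated by the same amount around the hue wheel — a uniform hue shift.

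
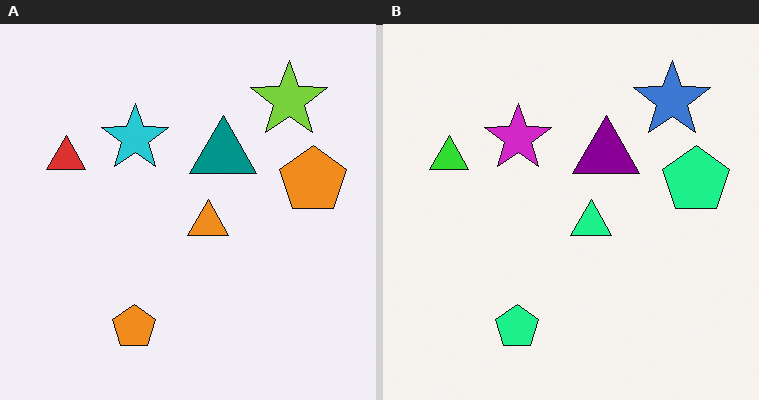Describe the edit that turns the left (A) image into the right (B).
It was hue-shifted noticeably.

Every shape's color has rotated by the same amount around the hue wheel — a uniform hue shift.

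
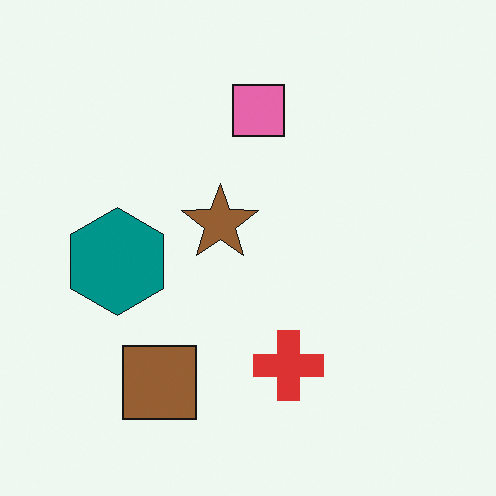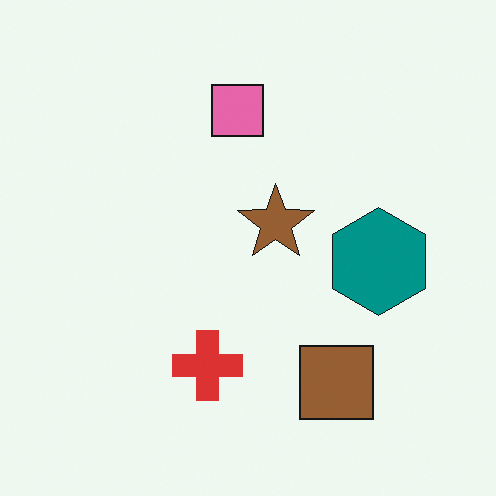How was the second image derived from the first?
The transformation is: flipped horizontally (left ↔ right).

The teal hexagon is in the left of the first image and the right of the second — shapes on opposite sides of the vertical midline have swapped in a mirror flip.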